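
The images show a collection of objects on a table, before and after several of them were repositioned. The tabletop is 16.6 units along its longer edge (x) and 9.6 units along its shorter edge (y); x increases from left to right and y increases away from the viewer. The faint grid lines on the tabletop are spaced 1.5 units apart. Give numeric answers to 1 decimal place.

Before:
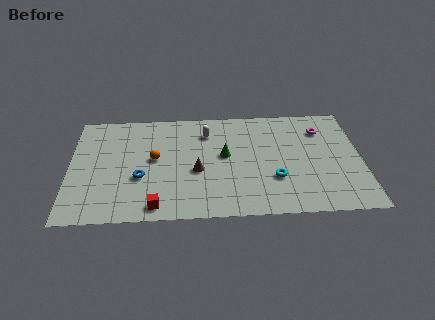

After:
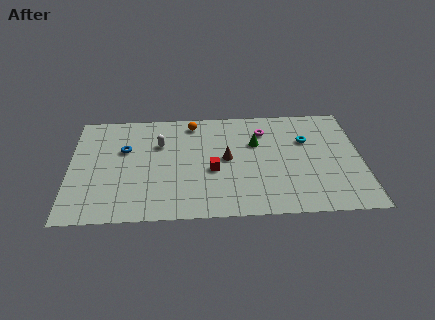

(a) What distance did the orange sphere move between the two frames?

3.8

The orange sphere was near (4.8, 5.2) before and (7.0, 8.3) after, so it travelled √(2.2² + 3.1²) ≈ 3.8 units.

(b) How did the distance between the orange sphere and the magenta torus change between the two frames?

-5.6

Before: roughly 9.8 units apart; after: 4.2. That's 5.6 units closer together.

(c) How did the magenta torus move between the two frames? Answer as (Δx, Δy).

(-3.3, 0.1)

The magenta torus started near (14.4, 7.3) and ended near (11.1, 7.4).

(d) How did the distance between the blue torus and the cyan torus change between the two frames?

+2.8

Before: roughly 7.6 units apart; after: 10.4. That's 2.8 units further apart.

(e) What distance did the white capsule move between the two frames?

2.8

The white capsule was near (7.8, 7.4) before and (5.1, 6.5) after, so it travelled √(2.7² + 0.9²) ≈ 2.8 units.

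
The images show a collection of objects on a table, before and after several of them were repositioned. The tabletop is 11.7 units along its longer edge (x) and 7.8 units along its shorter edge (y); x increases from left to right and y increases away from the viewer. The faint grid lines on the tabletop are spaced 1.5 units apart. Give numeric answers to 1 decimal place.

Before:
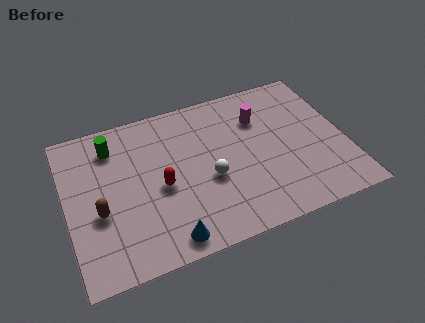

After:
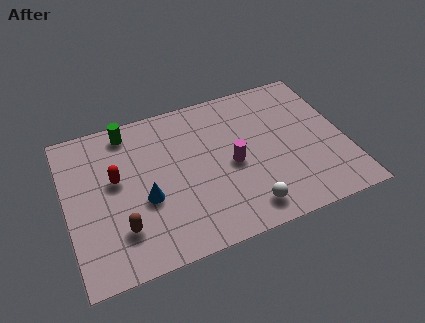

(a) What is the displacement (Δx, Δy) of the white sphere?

(1.3, -2.0)

The white sphere was at about (5.9, 3.2) and moved to about (7.2, 1.2).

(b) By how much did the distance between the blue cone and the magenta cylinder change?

-2.7

Before: roughly 6.4 units apart; after: 3.7. That's 2.7 units closer together.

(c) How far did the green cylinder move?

0.9

The green cylinder moved from about (2.1, 6.2) to (2.8, 6.8), a distance of √(0.7² + 0.6²) ≈ 0.9.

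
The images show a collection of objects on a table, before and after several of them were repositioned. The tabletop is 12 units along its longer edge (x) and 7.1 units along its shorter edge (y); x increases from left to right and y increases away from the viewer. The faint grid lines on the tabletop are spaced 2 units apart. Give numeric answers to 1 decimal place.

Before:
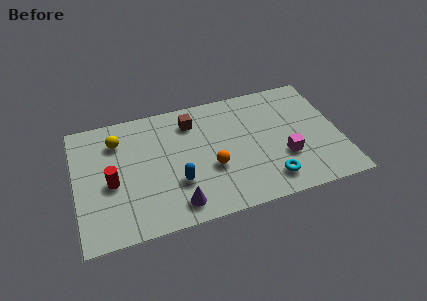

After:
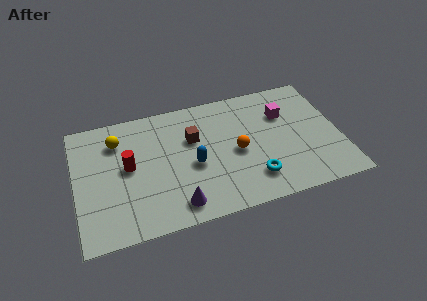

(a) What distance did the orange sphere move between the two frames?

1.3

From (6.1, 2.7) to (7.3, 3.3), the orange sphere covered √(1.2² + 0.6²) ≈ 1.3 units.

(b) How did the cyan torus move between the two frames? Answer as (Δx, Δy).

(-0.7, 0.3)

The cyan torus was at about (8.6, 1.3) and moved to about (7.9, 1.6).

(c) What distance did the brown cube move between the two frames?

1.0

The brown cube was near (5.4, 5.6) before and (5.4, 4.6) after, so it travelled √(0.0² + 1.0²) ≈ 1.0 units.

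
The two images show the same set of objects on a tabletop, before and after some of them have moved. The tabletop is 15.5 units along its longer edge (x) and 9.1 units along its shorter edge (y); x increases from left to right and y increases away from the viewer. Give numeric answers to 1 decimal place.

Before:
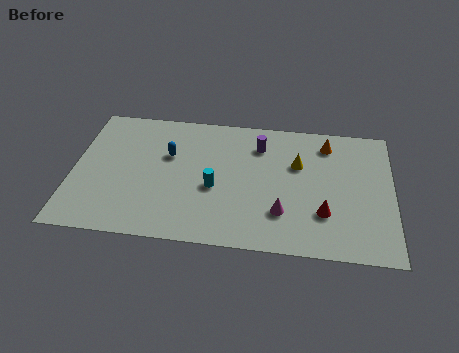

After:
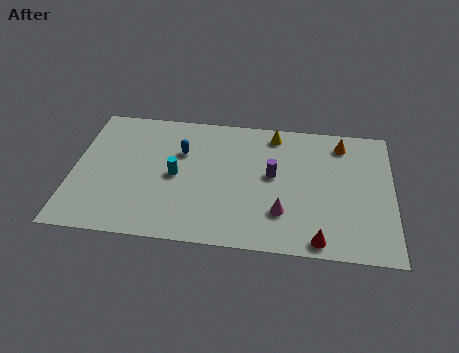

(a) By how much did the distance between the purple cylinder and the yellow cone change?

+0.7

The distance was about 2.2 in the first image and 2.9 in the second, so they moved 0.7 units further apart.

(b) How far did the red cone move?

1.8

From (12.2, 2.7) to (12.0, 0.9), the red cone covered √(0.2² + 1.8²) ≈ 1.8 units.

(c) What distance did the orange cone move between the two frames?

0.7

From (12.3, 7.5) to (13.0, 7.6), the orange cone covered √(0.7² + 0.1²) ≈ 0.7 units.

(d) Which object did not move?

the magenta cone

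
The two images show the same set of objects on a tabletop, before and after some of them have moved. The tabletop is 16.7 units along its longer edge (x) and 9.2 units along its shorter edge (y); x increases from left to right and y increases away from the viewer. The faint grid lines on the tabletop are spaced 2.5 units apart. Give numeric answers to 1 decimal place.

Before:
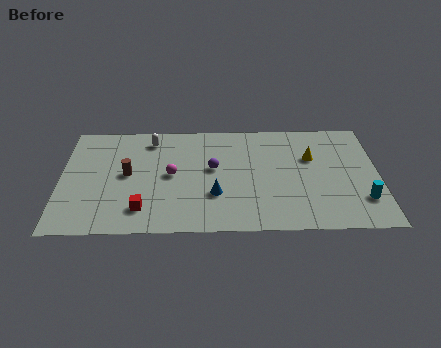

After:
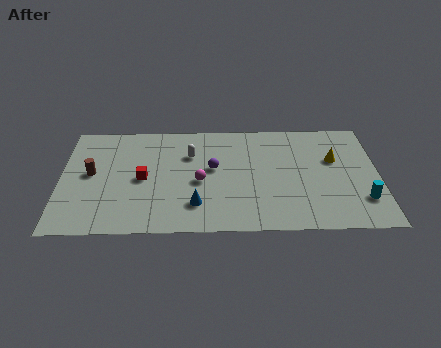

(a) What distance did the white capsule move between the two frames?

2.5

From (4.7, 7.7) to (6.8, 6.4), the white capsule covered √(2.1² + 1.3²) ≈ 2.5 units.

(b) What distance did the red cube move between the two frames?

2.5

The red cube was near (4.3, 1.9) before and (4.3, 4.4) after, so it travelled √(0.0² + 2.5²) ≈ 2.5 units.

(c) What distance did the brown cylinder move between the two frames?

1.9

The brown cylinder moved from about (3.5, 4.8) to (1.6, 4.9), a distance of √(1.9² + 0.1²) ≈ 1.9.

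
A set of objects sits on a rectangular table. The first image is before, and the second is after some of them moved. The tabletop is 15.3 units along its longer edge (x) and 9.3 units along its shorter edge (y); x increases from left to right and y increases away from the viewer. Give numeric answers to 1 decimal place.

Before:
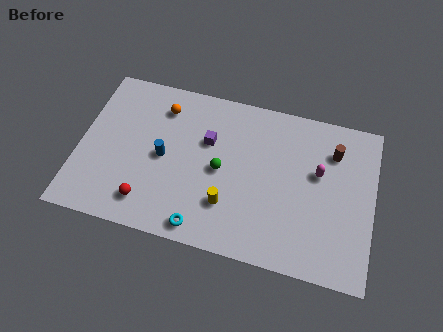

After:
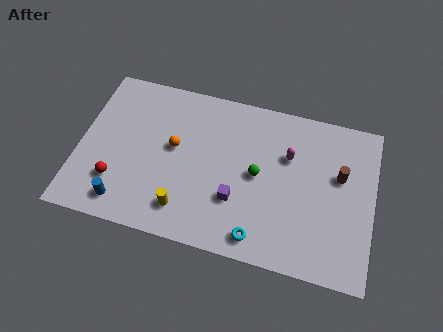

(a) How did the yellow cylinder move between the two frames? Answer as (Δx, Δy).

(-2.2, -0.8)

The yellow cylinder started near (7.9, 2.6) and ended near (5.7, 1.8).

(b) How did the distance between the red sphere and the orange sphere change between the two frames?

-1.8

They were about 5.7 units apart before and 3.9 after — 1.8 units closer together.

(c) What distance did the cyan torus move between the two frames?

2.9

The cyan torus was near (6.7, 1.0) before and (9.6, 1.2) after, so it travelled √(2.9² + 0.2²) ≈ 2.9 units.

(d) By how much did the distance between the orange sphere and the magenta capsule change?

-2.5

The distance was about 8.5 in the first image and 6.0 in the second, so they moved 2.5 units closer together.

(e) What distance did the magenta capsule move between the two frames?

1.7

The magenta capsule was near (12.4, 5.6) before and (10.8, 6.2) after, so it travelled √(1.6² + 0.6²) ≈ 1.7 units.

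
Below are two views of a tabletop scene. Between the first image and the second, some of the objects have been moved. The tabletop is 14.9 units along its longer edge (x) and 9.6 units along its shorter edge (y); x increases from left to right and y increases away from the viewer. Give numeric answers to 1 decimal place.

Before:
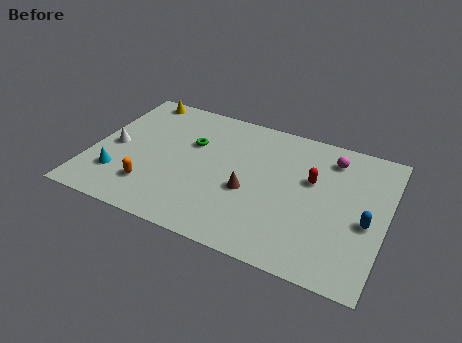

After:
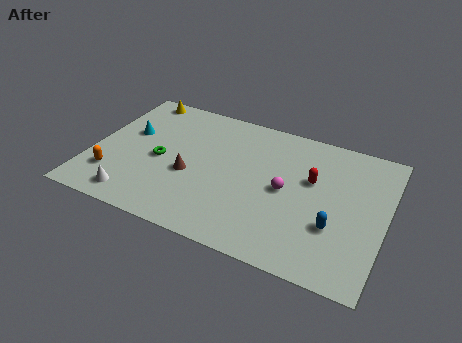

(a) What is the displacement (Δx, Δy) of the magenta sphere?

(-2.0, -3.1)

The magenta sphere started near (11.9, 7.8) and ended near (9.9, 4.7).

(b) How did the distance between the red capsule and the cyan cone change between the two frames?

-0.7

Before: roughly 10.1 units apart; after: 9.4. That's 0.7 units closer together.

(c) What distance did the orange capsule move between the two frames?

2.0

The orange capsule moved from about (3.3, 2.3) to (1.3, 2.4), a distance of √(2.0² + 0.1²) ≈ 2.0.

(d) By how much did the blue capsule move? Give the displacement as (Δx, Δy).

(-1.5, -0.9)

The blue capsule was at about (14.0, 4.1) and moved to about (12.5, 3.2).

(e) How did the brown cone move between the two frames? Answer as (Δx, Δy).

(-3.0, 0.0)

The brown cone was at about (8.1, 3.9) and moved to about (5.1, 3.9).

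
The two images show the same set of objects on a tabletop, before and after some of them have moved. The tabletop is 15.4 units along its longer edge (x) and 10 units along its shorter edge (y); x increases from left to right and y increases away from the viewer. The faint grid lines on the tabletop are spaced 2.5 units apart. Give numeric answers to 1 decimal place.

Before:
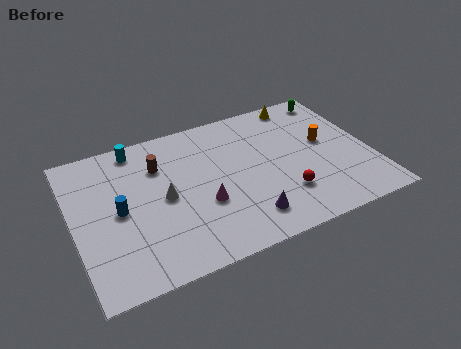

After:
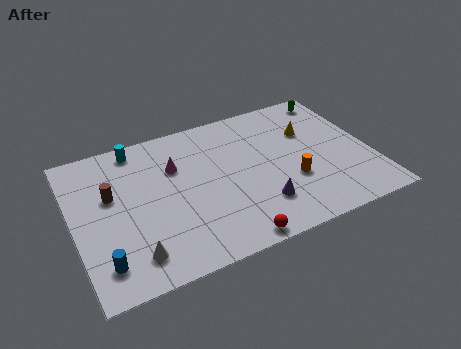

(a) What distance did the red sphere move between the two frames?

3.6

From (10.6, 2.7) to (7.6, 0.8), the red sphere covered √(3.0² + 1.9²) ≈ 3.6 units.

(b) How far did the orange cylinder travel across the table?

3.0

From (13.2, 5.6) to (11.1, 3.5), the orange cylinder covered √(2.1² + 2.1²) ≈ 3.0 units.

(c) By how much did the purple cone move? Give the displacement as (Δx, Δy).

(0.8, 0.6)

From the two frames, the purple cone sits at roughly (8.5, 1.9) before and (9.3, 2.5) after.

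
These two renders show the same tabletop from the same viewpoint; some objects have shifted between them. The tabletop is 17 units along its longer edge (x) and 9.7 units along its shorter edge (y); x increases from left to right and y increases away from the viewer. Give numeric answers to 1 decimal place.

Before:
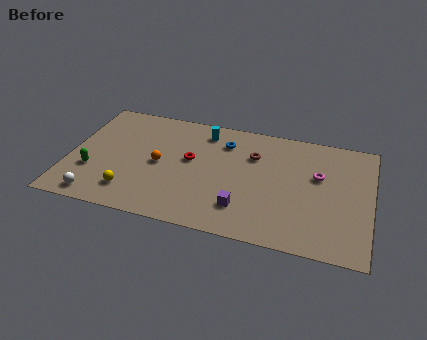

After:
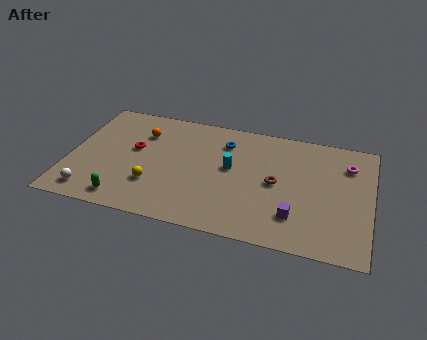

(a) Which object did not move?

the blue torus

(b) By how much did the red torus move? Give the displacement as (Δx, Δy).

(-3.2, 0.1)

The red torus started near (6.8, 5.5) and ended near (3.6, 5.6).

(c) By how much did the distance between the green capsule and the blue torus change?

-0.3

The distance was about 8.4 in the first image and 8.1 in the second, so they moved 0.3 units closer together.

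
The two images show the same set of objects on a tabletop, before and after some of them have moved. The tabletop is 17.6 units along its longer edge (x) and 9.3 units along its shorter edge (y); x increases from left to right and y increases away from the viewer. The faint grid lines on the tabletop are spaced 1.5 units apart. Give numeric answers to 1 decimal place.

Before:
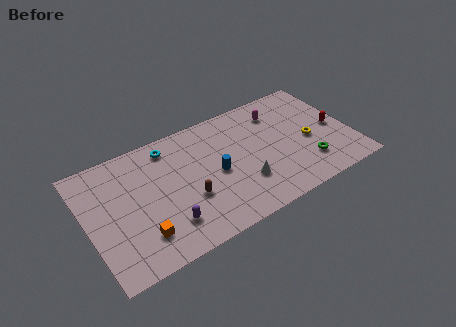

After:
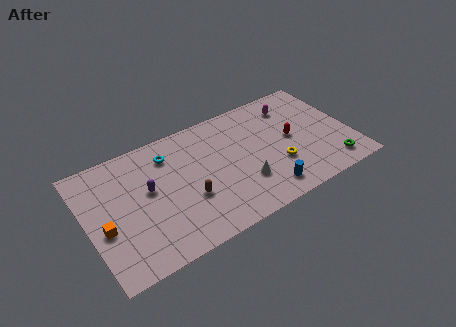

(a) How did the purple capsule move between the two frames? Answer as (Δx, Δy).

(-0.8, 3.1)

From the two frames, the purple capsule sits at roughly (4.9, 2.2) before and (4.1, 5.3) after.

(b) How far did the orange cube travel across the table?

2.7

The orange cube was near (3.2, 2.2) before and (1.0, 3.8) after, so it travelled √(2.2² + 1.6²) ≈ 2.7 units.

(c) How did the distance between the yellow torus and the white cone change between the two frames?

-2.5

The distance was about 4.9 in the first image and 2.4 in the second, so they moved 2.5 units closer together.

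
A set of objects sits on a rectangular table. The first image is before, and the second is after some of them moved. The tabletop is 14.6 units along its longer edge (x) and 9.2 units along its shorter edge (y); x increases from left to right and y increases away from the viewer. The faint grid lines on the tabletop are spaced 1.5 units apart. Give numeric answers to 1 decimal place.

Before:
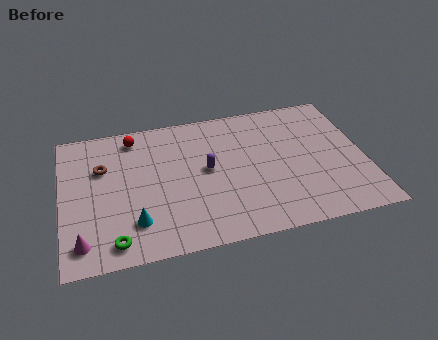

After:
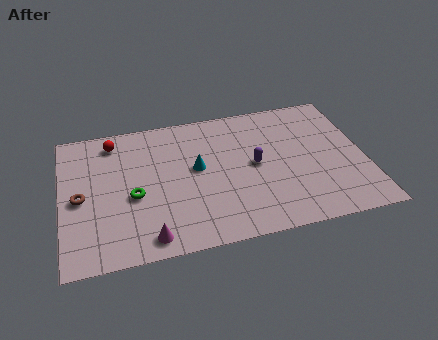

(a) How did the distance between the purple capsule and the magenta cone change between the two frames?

-0.6

Before: roughly 7.0 units apart; after: 6.4. That's 0.6 units closer together.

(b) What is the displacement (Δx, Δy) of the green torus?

(1.0, 2.7)

The green torus started near (2.4, 1.2) and ended near (3.4, 3.9).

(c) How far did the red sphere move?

1.0

The red sphere was near (3.6, 7.9) before and (2.6, 7.8) after, so it travelled √(1.0² + 0.1²) ≈ 1.0 units.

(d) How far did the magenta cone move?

3.1

The magenta cone was near (0.9, 1.5) before and (4.0, 1.1) after, so it travelled √(3.1² + 0.4²) ≈ 3.1 units.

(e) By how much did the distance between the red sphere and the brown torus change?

+1.5

They were about 2.4 units apart before and 3.9 after — 1.5 units further apart.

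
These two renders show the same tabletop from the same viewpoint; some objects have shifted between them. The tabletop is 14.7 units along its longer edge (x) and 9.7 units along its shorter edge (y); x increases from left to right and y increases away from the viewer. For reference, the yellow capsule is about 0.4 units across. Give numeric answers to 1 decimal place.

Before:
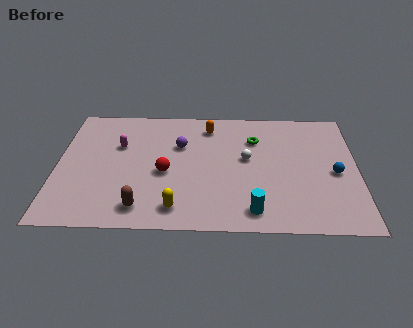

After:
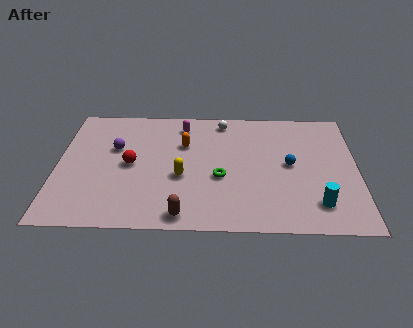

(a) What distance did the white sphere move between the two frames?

3.3

From (9.3, 5.4) to (8.1, 8.5), the white sphere covered √(1.2² + 3.1²) ≈ 3.3 units.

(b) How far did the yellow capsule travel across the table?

2.4

The yellow capsule moved from about (5.9, 1.5) to (6.1, 3.9), a distance of √(0.2² + 2.4²) ≈ 2.4.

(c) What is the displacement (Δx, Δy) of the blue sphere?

(-2.2, 0.6)

The blue sphere started near (13.6, 4.4) and ended near (11.4, 5.0).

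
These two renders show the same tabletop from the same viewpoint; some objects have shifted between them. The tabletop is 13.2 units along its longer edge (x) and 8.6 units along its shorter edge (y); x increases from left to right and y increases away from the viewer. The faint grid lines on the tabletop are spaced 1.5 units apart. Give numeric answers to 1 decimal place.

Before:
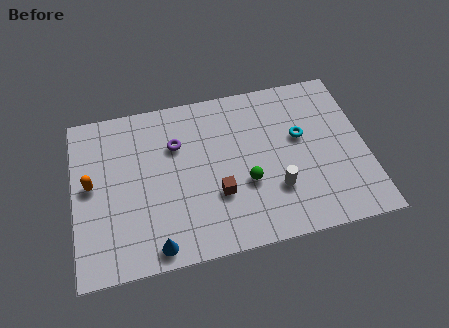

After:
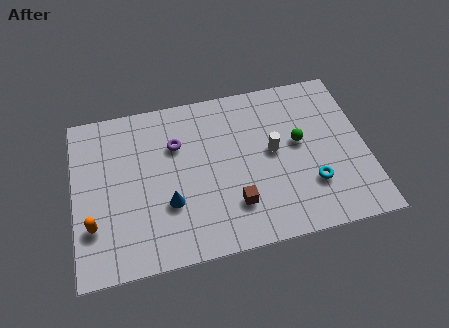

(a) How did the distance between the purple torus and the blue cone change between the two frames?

-2.1

They were about 5.1 units apart before and 3.0 after — 2.1 units closer together.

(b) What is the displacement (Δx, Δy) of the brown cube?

(0.7, -0.7)

The brown cube was at about (6.4, 2.9) and moved to about (7.1, 2.2).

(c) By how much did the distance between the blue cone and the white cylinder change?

-0.7

Before: roughly 5.8 units apart; after: 5.1. That's 0.7 units closer together.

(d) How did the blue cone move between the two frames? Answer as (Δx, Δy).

(0.7, 2.0)

The blue cone started near (3.5, 0.9) and ended near (4.2, 2.9).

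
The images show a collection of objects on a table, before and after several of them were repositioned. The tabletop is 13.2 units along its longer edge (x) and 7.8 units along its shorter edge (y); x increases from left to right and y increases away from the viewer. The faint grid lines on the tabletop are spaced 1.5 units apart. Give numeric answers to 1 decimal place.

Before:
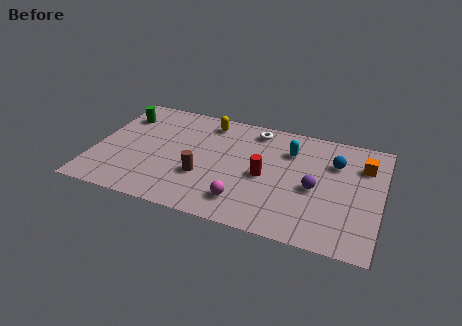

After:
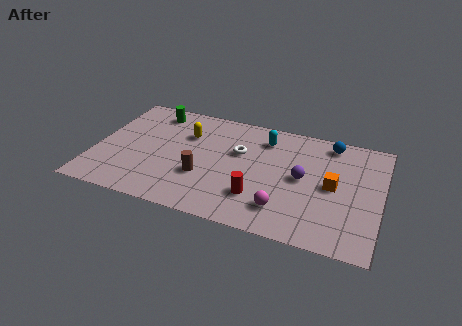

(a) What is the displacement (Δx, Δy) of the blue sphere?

(-0.3, 1.3)

The blue sphere started near (11.0, 5.5) and ended near (10.7, 6.8).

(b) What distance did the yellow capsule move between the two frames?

1.5

The yellow capsule moved from about (5.0, 6.6) to (4.1, 5.4), a distance of √(0.9² + 1.2²) ≈ 1.5.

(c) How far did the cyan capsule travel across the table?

1.3

The cyan capsule was near (8.9, 5.7) before and (7.7, 6.2) after, so it travelled √(1.2² + 0.5²) ≈ 1.3 units.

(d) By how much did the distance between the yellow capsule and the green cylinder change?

-2.0

They were about 4.1 units apart before and 2.1 after — 2.0 units closer together.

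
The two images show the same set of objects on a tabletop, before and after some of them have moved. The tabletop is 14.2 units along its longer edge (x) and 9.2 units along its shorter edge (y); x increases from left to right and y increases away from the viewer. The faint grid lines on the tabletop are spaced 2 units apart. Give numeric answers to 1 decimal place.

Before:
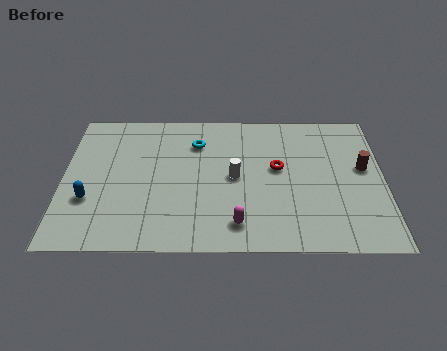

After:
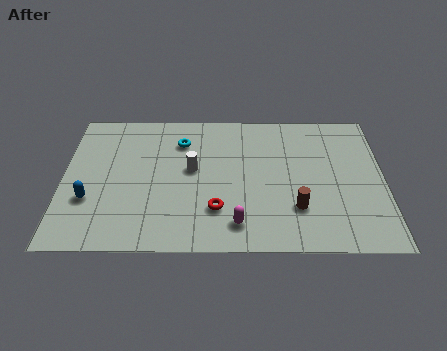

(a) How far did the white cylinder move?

2.0

From (7.6, 4.6) to (5.7, 5.1), the white cylinder covered √(1.9² + 0.5²) ≈ 2.0 units.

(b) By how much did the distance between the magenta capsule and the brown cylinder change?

-3.9

They were about 6.7 units apart before and 2.8 after — 3.9 units closer together.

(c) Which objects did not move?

the magenta capsule and the blue capsule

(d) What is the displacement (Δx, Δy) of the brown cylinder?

(-3.0, -2.6)

From the two frames, the brown cylinder sits at roughly (13.3, 5.2) before and (10.3, 2.6) after.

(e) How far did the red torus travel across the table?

3.8

The red torus moved from about (9.5, 5.2) to (6.8, 2.5), a distance of √(2.7² + 2.7²) ≈ 3.8.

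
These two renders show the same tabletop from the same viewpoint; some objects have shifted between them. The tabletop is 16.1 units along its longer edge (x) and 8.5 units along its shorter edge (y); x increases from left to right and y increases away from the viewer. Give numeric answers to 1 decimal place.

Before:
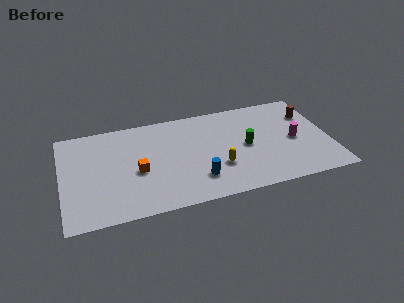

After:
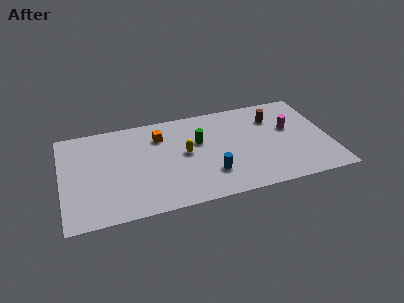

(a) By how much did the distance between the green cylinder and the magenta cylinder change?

+2.6

The distance was about 2.9 in the first image and 5.5 in the second, so they moved 2.6 units further apart.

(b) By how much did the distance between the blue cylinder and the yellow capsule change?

+1.1

They were about 1.5 units apart before and 2.6 after — 1.1 units further apart.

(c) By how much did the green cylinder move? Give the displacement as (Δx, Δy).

(-2.8, 1.1)

The green cylinder started near (11.1, 4.2) and ended near (8.3, 5.3).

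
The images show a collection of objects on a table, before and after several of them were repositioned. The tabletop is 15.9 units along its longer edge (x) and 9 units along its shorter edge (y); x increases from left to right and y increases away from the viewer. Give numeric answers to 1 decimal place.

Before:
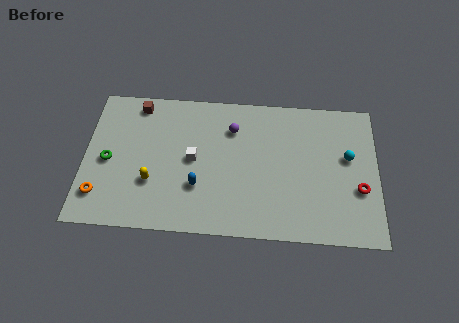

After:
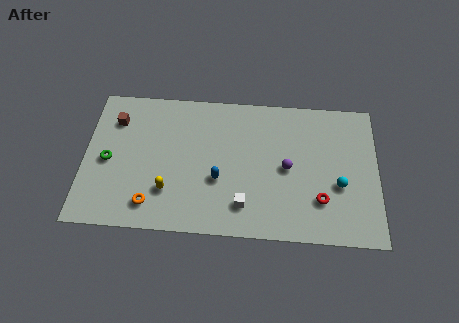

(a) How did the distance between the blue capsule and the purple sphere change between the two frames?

-0.4

Before: roughly 4.2 units apart; after: 3.8. That's 0.4 units closer together.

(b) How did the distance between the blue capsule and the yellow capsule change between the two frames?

+0.3

The distance was about 2.5 in the first image and 2.8 in the second, so they moved 0.3 units further apart.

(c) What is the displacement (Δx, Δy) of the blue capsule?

(1.1, 0.5)

From the two frames, the blue capsule sits at roughly (6.2, 2.9) before and (7.3, 3.4) after.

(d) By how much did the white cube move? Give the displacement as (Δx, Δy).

(2.8, -2.7)

The white cube was at about (5.9, 4.6) and moved to about (8.7, 1.9).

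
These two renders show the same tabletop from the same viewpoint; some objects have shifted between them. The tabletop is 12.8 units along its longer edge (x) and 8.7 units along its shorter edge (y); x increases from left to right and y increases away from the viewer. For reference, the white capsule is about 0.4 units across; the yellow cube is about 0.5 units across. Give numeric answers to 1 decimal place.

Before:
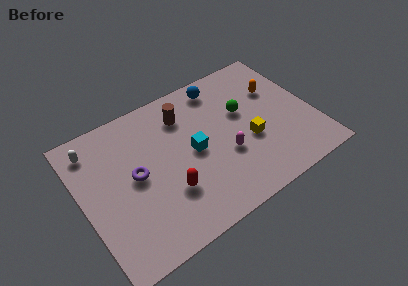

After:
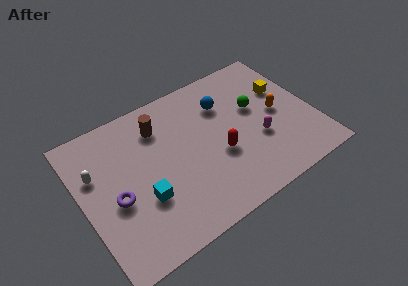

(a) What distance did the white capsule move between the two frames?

1.5

The white capsule was near (1.0, 7.2) before and (0.9, 5.7) after, so it travelled √(0.1² + 1.5²) ≈ 1.5 units.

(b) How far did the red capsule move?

3.1

From (4.4, 2.7) to (7.4, 3.4), the red capsule covered √(3.0² + 0.7²) ≈ 3.1 units.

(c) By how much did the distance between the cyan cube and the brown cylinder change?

+1.6

Before: roughly 2.4 units apart; after: 4.0. That's 1.6 units further apart.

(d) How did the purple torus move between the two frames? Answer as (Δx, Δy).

(-1.2, -0.8)

The purple torus started near (2.9, 4.5) and ended near (1.7, 3.7).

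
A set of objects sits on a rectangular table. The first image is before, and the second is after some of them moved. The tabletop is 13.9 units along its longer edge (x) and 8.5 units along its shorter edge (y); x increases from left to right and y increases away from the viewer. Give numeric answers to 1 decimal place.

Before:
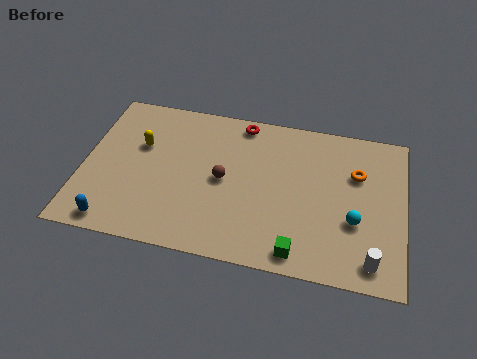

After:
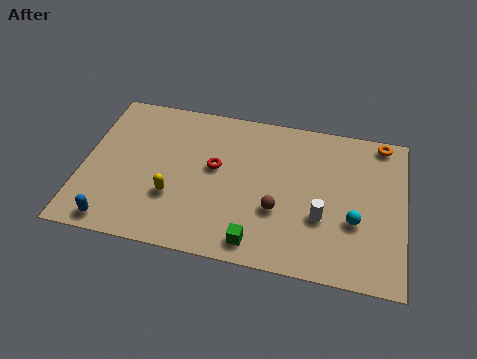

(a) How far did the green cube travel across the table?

1.8

From (9.5, 1.0) to (7.7, 1.1), the green cube covered √(1.8² + 0.1²) ≈ 1.8 units.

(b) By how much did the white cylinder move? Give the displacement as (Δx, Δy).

(-2.2, 1.8)

The white cylinder started near (12.6, 1.2) and ended near (10.4, 3.0).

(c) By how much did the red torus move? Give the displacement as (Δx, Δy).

(-1.0, -2.8)

From the two frames, the red torus sits at roughly (6.7, 7.6) before and (5.7, 4.8) after.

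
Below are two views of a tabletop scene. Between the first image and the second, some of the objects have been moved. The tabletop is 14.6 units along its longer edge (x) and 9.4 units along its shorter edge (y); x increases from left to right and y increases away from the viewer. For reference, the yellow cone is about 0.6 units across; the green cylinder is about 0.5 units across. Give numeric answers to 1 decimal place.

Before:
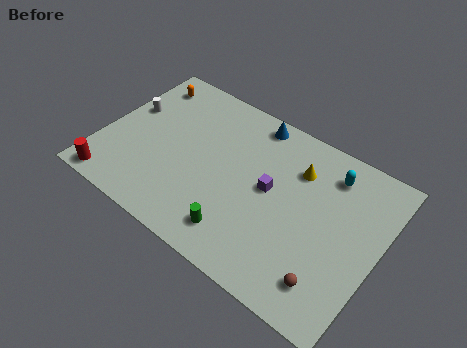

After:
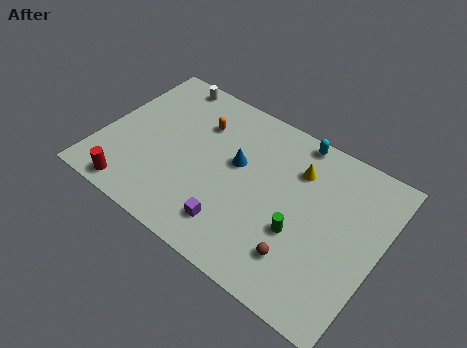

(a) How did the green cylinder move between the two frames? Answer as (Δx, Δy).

(2.8, 1.8)

The green cylinder was at about (7.9, 1.7) and moved to about (10.7, 3.5).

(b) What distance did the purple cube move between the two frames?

3.4

From (8.9, 5.0) to (7.5, 1.9), the purple cube covered √(1.4² + 3.1²) ≈ 3.4 units.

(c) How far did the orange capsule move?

3.4

The orange capsule was near (1.4, 7.8) before and (4.7, 6.8) after, so it travelled √(3.3² + 1.0²) ≈ 3.4 units.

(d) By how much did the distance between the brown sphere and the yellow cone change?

-0.9

Before: roughly 5.7 units apart; after: 4.8. That's 0.9 units closer together.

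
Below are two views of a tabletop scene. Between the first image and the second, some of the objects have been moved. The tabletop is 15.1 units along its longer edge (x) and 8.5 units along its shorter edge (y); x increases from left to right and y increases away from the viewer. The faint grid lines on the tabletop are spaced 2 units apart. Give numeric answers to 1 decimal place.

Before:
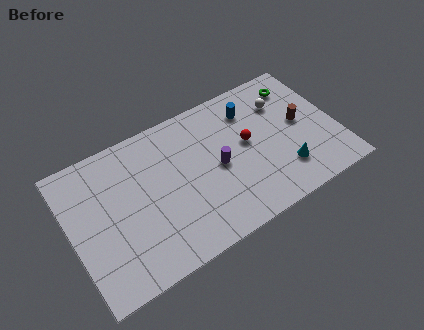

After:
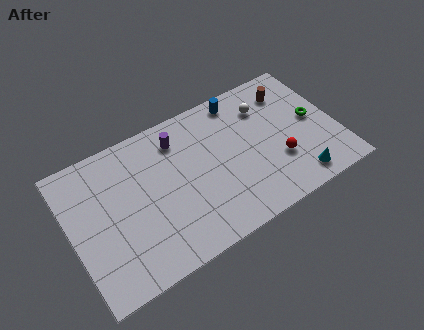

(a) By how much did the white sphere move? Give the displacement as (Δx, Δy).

(-1.0, 0.2)

The white sphere started near (12.4, 6.2) and ended near (11.4, 6.4).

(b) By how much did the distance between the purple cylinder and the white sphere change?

+0.4

They were about 4.6 units apart before and 5.0 after — 0.4 units further apart.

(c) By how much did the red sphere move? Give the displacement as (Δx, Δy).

(1.5, -1.9)

From the two frames, the red sphere sits at roughly (10.1, 4.7) before and (11.6, 2.8) after.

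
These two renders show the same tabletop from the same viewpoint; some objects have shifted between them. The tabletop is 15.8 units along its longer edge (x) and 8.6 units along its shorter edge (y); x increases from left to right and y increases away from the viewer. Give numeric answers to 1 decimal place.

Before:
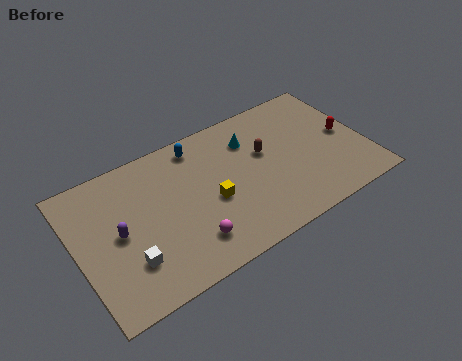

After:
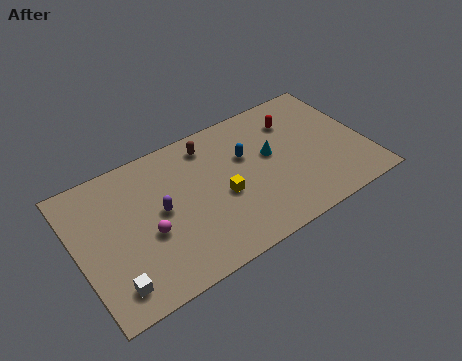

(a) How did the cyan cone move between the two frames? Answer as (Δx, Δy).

(0.9, -1.5)

The cyan cone started near (9.8, 6.4) and ended near (10.7, 4.9).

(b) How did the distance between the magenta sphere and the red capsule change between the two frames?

-0.3

They were about 9.4 units apart before and 9.1 after — 0.3 units closer together.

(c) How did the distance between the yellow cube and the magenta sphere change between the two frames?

+1.8

The distance was about 2.3 in the first image and 4.1 in the second, so they moved 1.8 units further apart.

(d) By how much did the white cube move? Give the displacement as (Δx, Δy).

(-1.0, -0.9)

The white cube started near (2.5, 2.4) and ended near (1.5, 1.5).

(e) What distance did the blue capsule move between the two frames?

3.1

The blue capsule was near (7.0, 7.4) before and (9.4, 5.5) after, so it travelled √(2.4² + 1.9²) ≈ 3.1 units.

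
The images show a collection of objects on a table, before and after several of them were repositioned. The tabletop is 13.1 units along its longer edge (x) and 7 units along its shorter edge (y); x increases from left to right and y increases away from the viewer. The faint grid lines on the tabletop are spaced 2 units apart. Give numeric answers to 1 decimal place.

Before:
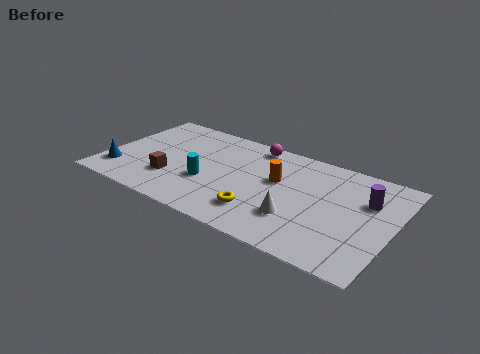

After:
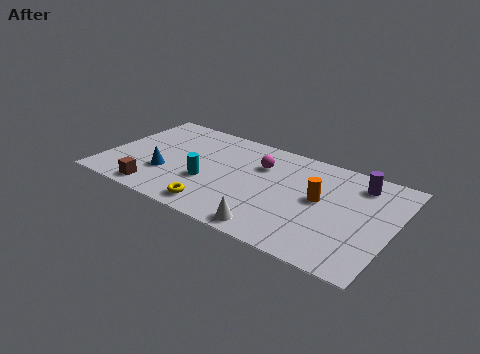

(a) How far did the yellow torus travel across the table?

2.0

The yellow torus was near (7.4, 1.7) before and (5.5, 1.0) after, so it travelled √(1.9² + 0.7²) ≈ 2.0 units.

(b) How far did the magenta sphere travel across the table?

1.4

The magenta sphere moved from about (6.4, 6.2) to (6.9, 4.9), a distance of √(0.5² + 1.3²) ≈ 1.4.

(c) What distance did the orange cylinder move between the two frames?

2.0

From (7.8, 4.2) to (9.8, 3.8), the orange cylinder covered √(2.0² + 0.4²) ≈ 2.0 units.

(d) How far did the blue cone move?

2.2

From (0.8, 1.6) to (2.9, 2.3), the blue cone covered √(2.1² + 0.7²) ≈ 2.2 units.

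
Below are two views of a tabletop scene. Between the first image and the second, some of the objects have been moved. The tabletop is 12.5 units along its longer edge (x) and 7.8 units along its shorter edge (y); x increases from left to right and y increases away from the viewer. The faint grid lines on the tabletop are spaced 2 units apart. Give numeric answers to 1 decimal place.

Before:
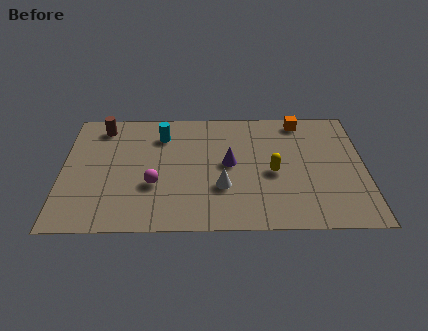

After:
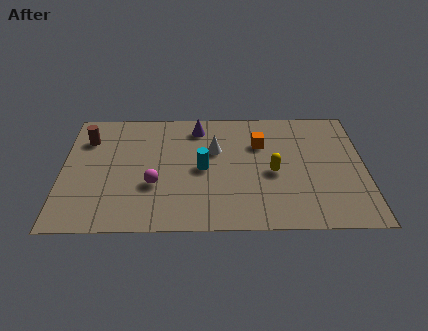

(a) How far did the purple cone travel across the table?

2.7

From (6.9, 4.1) to (5.6, 6.5), the purple cone covered √(1.3² + 2.4²) ≈ 2.7 units.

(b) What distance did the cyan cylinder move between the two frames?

2.8

From (4.1, 6.0) to (5.8, 3.8), the cyan cylinder covered √(1.7² + 2.2²) ≈ 2.8 units.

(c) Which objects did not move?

the magenta sphere and the yellow capsule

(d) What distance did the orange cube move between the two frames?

2.3

From (9.9, 6.9) to (8.2, 5.4), the orange cube covered √(1.7² + 1.5²) ≈ 2.3 units.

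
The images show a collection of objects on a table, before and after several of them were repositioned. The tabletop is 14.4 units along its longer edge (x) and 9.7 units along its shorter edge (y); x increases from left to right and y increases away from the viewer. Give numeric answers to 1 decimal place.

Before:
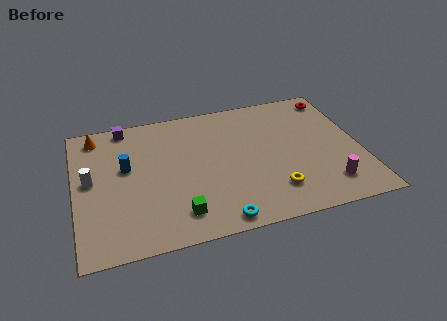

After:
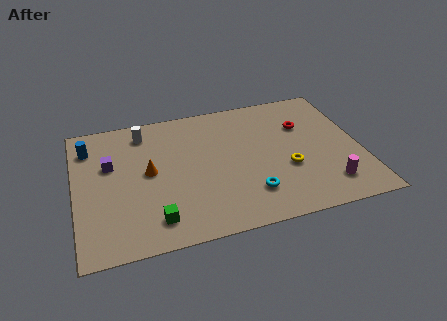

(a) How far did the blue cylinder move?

2.6

The blue cylinder moved from about (2.6, 5.7) to (0.8, 7.6), a distance of √(1.8² + 1.9²) ≈ 2.6.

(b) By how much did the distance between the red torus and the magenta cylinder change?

-1.8

The distance was about 6.6 in the first image and 4.8 in the second, so they moved 1.8 units closer together.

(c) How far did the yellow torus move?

1.6

From (9.8, 2.2) to (10.6, 3.6), the yellow torus covered √(0.8² + 1.4²) ≈ 1.6 units.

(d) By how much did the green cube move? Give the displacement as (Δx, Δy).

(-1.2, -0.1)

The green cube was at about (5.0, 1.8) and moved to about (3.8, 1.7).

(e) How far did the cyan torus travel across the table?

2.2

From (6.9, 0.9) to (8.6, 2.3), the cyan torus covered √(1.7² + 1.4²) ≈ 2.2 units.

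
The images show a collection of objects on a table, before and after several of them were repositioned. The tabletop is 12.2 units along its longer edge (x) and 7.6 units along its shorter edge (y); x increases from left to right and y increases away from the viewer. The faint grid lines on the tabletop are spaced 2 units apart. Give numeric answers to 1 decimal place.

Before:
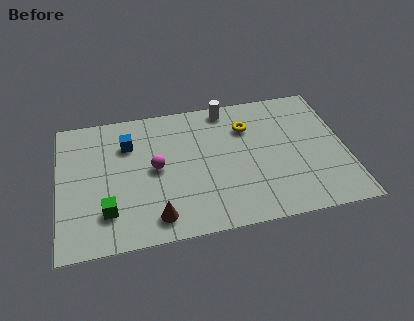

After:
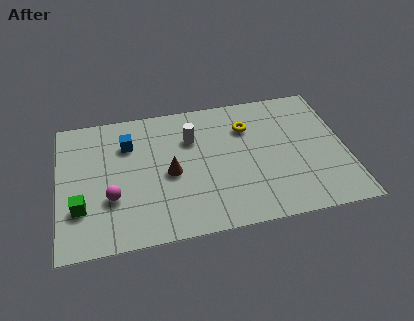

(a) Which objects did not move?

the blue cube and the yellow torus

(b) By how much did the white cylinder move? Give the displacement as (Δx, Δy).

(-1.6, -1.5)

From the two frames, the white cylinder sits at roughly (7.3, 6.8) before and (5.7, 5.3) after.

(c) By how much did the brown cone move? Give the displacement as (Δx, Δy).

(0.7, 2.3)

The brown cone was at about (4.0, 1.2) and moved to about (4.7, 3.5).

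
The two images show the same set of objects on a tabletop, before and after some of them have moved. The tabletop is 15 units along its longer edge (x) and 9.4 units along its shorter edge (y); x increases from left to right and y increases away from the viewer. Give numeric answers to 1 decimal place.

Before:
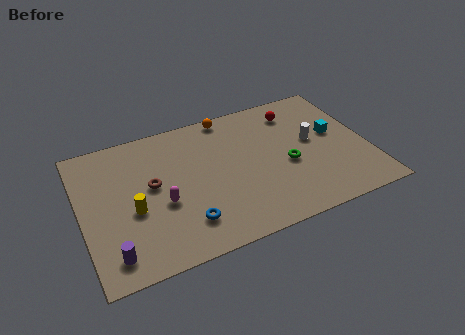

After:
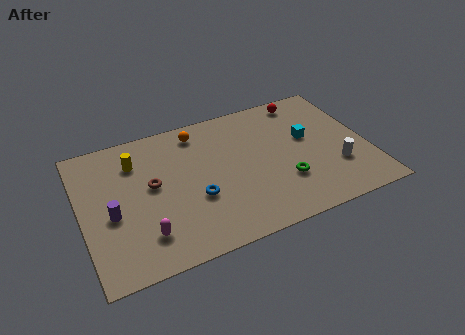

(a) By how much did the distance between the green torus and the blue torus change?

-1.3

Before: roughly 5.9 units apart; after: 4.6. That's 1.3 units closer together.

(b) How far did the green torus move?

1.1

From (10.7, 4.0) to (10.4, 2.9), the green torus covered √(0.3² + 1.1²) ≈ 1.1 units.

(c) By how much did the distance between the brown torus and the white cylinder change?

+1.3

Before: roughly 8.5 units apart; after: 9.8. That's 1.3 units further apart.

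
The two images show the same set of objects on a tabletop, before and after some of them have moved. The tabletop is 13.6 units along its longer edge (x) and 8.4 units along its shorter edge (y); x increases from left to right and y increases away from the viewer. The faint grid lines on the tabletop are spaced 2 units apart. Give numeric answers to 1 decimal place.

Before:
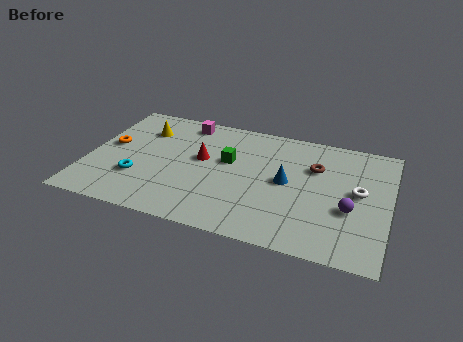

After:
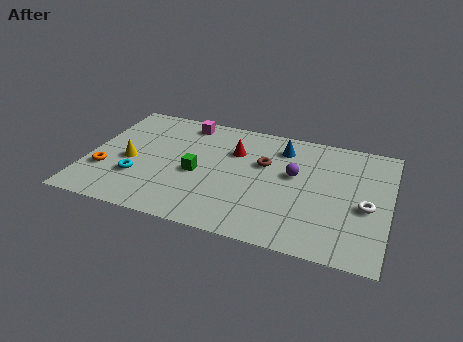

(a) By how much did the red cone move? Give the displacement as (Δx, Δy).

(1.4, 1.0)

The red cone started near (5.1, 4.8) and ended near (6.5, 5.8).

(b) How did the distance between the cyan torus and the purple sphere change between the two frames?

-2.2

Before: roughly 9.5 units apart; after: 7.3. That's 2.2 units closer together.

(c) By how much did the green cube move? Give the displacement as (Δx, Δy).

(-1.3, -1.3)

The green cube started near (6.3, 5.0) and ended near (5.0, 3.7).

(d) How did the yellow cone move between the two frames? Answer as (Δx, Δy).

(-0.4, -2.5)

The yellow cone was at about (2.3, 6.2) and moved to about (1.9, 3.7).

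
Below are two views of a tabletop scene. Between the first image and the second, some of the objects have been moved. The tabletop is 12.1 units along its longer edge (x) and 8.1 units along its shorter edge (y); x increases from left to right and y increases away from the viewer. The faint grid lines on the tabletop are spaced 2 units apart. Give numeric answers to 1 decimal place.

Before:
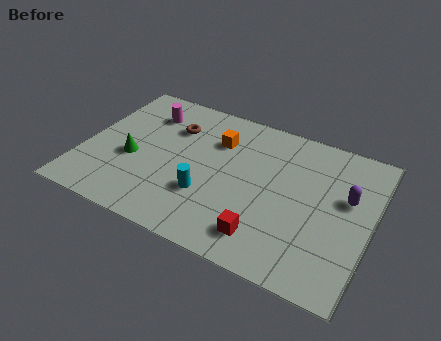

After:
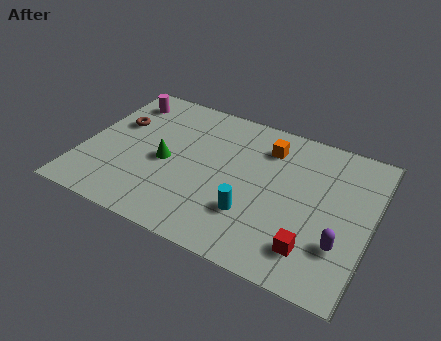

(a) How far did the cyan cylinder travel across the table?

1.9

From (5.4, 2.6) to (7.3, 2.4), the cyan cylinder covered √(1.9² + 0.2²) ≈ 1.9 units.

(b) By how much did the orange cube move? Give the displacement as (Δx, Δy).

(2.1, 0.5)

The orange cube started near (5.4, 5.8) and ended near (7.5, 6.3).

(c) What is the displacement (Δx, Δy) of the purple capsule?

(0.0, -2.5)

From the two frames, the purple capsule sits at roughly (11.0, 4.9) before and (11.0, 2.4) after.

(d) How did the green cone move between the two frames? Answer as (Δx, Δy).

(1.4, 0.4)

The green cone was at about (2.1, 3.3) and moved to about (3.5, 3.7).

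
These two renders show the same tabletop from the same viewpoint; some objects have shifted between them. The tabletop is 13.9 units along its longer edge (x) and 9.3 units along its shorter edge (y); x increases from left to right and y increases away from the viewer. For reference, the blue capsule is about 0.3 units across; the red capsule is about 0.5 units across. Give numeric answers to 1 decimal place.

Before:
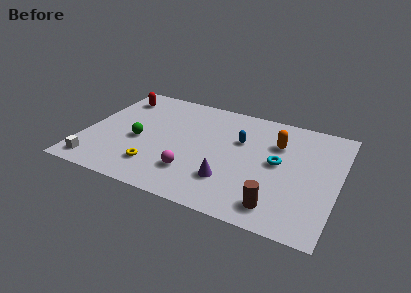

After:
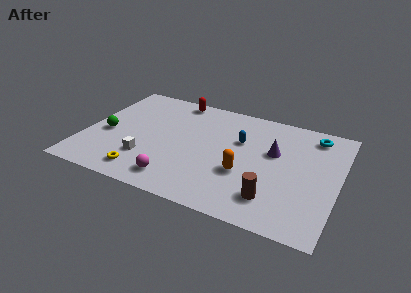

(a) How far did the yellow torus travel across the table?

0.9

The yellow torus moved from about (4.2, 2.1) to (3.6, 1.4), a distance of √(0.6² + 0.7²) ≈ 0.9.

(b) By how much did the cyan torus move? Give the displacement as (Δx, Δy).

(1.7, 3.0)

The cyan torus was at about (10.6, 4.9) and moved to about (12.3, 7.9).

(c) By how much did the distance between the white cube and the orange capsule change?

-5.4

They were about 10.8 units apart before and 5.4 after — 5.4 units closer together.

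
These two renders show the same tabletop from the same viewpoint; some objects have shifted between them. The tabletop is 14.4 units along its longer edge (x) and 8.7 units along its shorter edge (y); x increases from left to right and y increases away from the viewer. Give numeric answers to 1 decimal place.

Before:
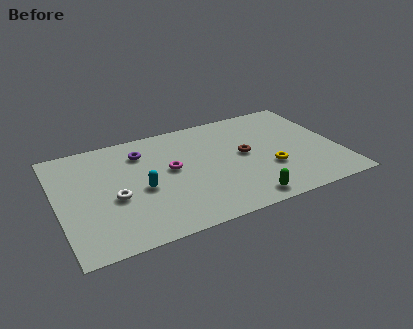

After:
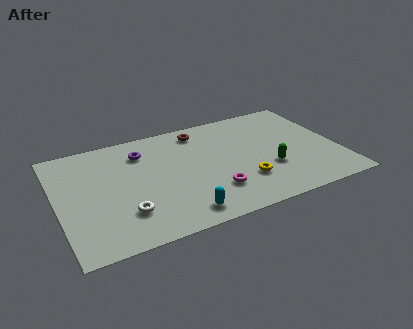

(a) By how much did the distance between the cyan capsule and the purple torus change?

+2.8

They were about 2.9 units apart before and 5.7 after — 2.8 units further apart.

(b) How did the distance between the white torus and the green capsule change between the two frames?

+0.7

They were about 6.8 units apart before and 7.5 after — 0.7 units further apart.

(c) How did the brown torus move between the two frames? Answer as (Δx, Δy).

(-2.0, 2.8)

The brown torus was at about (9.6, 4.6) and moved to about (7.6, 7.4).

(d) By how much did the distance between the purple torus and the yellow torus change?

-0.8

They were about 7.2 units apart before and 6.4 after — 0.8 units closer together.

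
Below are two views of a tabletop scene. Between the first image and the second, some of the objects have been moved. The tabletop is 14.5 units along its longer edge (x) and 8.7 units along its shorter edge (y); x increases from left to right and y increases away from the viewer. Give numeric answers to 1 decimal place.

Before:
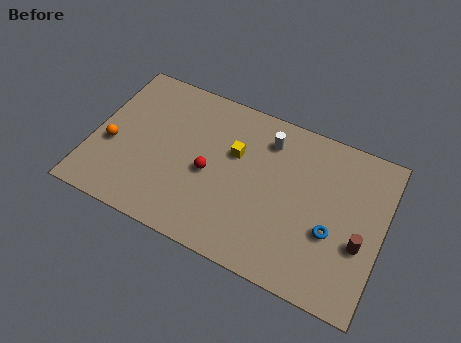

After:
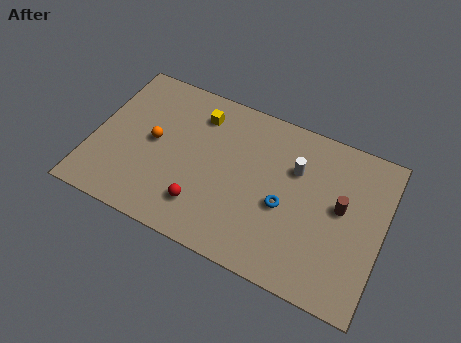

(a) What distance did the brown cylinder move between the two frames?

1.9

The brown cylinder moved from about (13.5, 3.3) to (12.4, 4.8), a distance of √(1.1² + 1.5²) ≈ 1.9.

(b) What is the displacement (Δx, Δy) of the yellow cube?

(-2.0, 1.4)

The yellow cube started near (7.0, 5.5) and ended near (5.0, 6.9).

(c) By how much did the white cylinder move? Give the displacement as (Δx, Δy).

(1.5, -1.0)

The white cylinder was at about (8.5, 6.9) and moved to about (10.0, 5.9).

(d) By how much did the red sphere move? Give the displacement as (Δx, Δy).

(-0.1, -1.9)

The red sphere started near (5.9, 3.9) and ended near (5.8, 2.0).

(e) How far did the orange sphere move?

2.2

The orange sphere moved from about (1.0, 3.5) to (3.0, 4.5), a distance of √(2.0² + 1.0²) ≈ 2.2.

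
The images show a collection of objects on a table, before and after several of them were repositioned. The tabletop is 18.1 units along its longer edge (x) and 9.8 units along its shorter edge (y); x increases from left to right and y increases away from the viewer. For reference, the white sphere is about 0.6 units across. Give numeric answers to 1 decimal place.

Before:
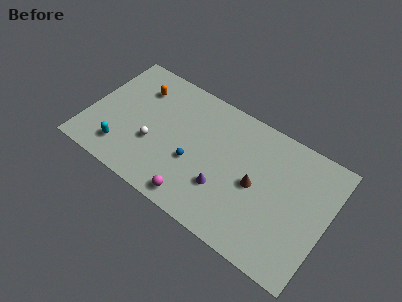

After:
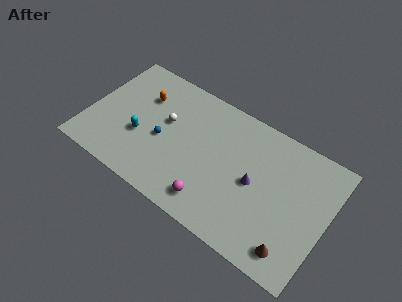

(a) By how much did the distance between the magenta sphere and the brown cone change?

+0.8

Before: roughly 5.3 units apart; after: 6.1. That's 0.8 units further apart.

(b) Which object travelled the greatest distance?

the brown cone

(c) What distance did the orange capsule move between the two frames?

0.6

The orange capsule was near (3.3, 7.4) before and (3.7, 6.9) after, so it travelled √(0.4² + 0.5²) ≈ 0.6 units.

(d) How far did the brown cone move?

4.5

From (12.8, 4.7) to (16.1, 1.6), the brown cone covered √(3.3² + 3.1²) ≈ 4.5 units.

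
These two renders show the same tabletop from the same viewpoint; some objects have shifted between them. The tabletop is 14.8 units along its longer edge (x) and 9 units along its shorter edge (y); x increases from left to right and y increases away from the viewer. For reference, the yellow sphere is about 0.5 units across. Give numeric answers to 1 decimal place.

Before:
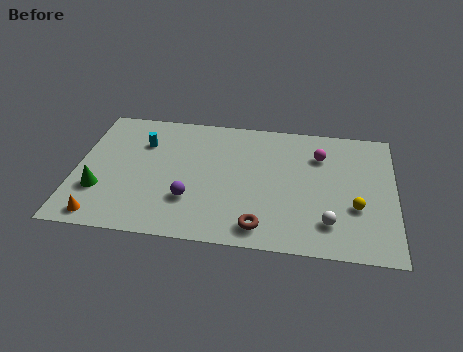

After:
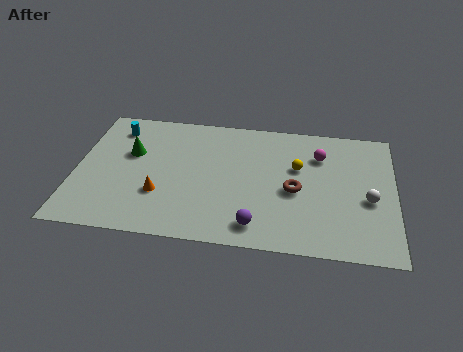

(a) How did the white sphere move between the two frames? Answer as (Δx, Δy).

(1.8, 1.8)

The white sphere started near (11.8, 2.0) and ended near (13.6, 3.8).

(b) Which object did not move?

the magenta sphere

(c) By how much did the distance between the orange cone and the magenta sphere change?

-3.2

The distance was about 11.4 in the first image and 8.2 in the second, so they moved 3.2 units closer together.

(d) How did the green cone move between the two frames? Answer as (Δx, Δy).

(1.3, 2.8)

From the two frames, the green cone sits at roughly (1.2, 2.8) before and (2.5, 5.6) after.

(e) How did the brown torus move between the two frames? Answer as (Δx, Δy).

(1.5, 2.7)

The brown torus was at about (8.7, 1.3) and moved to about (10.2, 4.0).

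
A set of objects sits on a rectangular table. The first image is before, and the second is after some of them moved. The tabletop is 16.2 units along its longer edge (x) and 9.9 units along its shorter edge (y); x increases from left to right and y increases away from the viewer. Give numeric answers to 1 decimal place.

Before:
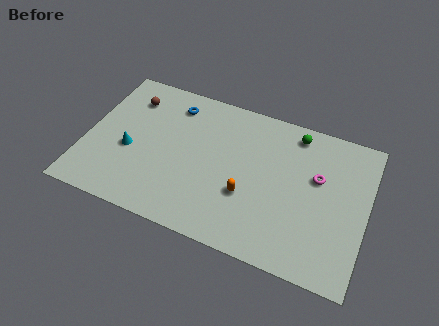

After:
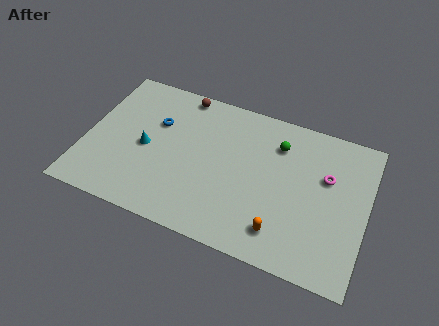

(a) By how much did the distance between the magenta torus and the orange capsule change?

+0.3

Before: roughly 4.6 units apart; after: 4.9. That's 0.3 units further apart.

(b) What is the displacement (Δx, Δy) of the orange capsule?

(2.1, -1.6)

The orange capsule started near (9.5, 3.5) and ended near (11.6, 1.9).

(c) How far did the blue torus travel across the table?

1.8

The blue torus was near (4.7, 8.1) before and (3.9, 6.5) after, so it travelled √(0.8² + 1.6²) ≈ 1.8 units.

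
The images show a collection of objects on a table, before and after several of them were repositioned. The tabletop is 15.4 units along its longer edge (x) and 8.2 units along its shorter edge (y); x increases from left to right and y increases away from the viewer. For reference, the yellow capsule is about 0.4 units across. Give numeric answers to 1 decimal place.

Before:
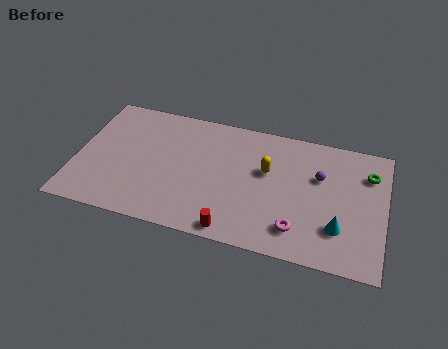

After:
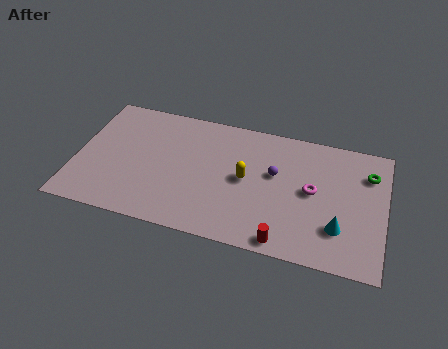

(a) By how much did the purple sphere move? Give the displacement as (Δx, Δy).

(-2.2, -0.4)

The purple sphere was at about (12.1, 5.3) and moved to about (9.9, 4.9).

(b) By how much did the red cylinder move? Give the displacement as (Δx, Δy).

(2.5, 0.0)

The red cylinder was at about (8.1, 0.8) and moved to about (10.6, 0.8).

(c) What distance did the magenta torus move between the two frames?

2.7

The magenta torus was near (11.2, 1.7) before and (11.8, 4.3) after, so it travelled √(0.6² + 2.6²) ≈ 2.7 units.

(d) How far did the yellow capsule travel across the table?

1.3

From (9.5, 5.0) to (8.5, 4.2), the yellow capsule covered √(1.0² + 0.8²) ≈ 1.3 units.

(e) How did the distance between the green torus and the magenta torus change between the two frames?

-2.3

Before: roughly 5.5 units apart; after: 3.2. That's 2.3 units closer together.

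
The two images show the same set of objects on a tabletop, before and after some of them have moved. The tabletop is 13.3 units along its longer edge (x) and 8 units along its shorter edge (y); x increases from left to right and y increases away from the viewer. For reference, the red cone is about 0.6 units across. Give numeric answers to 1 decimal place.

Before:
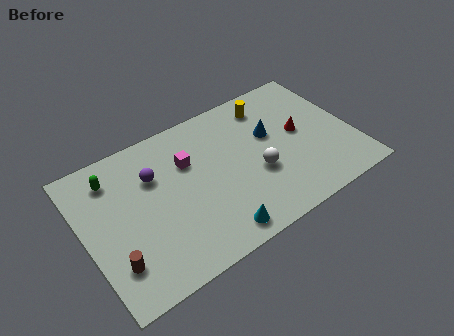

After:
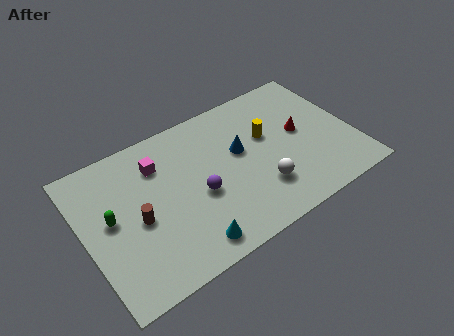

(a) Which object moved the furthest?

the purple sphere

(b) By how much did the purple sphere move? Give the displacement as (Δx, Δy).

(1.9, -2.1)

From the two frames, the purple sphere sits at roughly (3.6, 5.5) before and (5.5, 3.4) after.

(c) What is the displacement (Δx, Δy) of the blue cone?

(-1.6, -0.2)

The blue cone was at about (9.4, 4.9) and moved to about (7.8, 4.7).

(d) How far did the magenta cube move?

1.5

The magenta cube moved from about (5.3, 5.4) to (3.9, 6.0), a distance of √(1.4² + 0.6²) ≈ 1.5.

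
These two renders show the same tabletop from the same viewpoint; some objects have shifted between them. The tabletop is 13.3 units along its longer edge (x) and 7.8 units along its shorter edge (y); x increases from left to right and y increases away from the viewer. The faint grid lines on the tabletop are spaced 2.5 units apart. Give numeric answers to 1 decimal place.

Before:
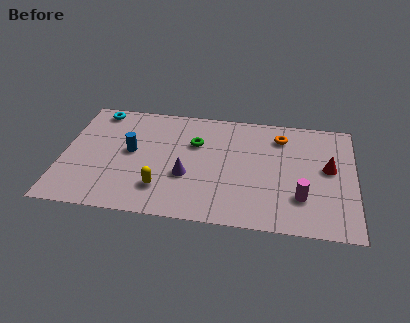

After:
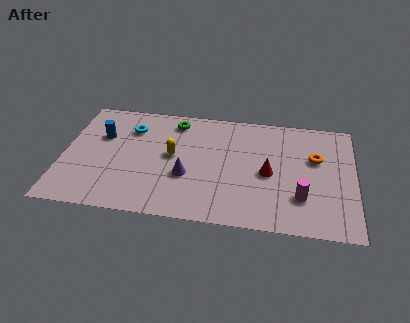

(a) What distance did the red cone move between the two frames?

2.8

The red cone was near (12.1, 4.3) before and (9.4, 3.6) after, so it travelled √(2.7² + 0.7²) ≈ 2.8 units.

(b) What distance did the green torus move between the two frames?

1.7

The green torus was near (6.0, 5.2) before and (5.0, 6.6) after, so it travelled √(1.0² + 1.4²) ≈ 1.7 units.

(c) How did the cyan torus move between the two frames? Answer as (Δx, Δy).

(1.6, -1.1)

From the two frames, the cyan torus sits at roughly (1.4, 6.9) before and (3.0, 5.8) after.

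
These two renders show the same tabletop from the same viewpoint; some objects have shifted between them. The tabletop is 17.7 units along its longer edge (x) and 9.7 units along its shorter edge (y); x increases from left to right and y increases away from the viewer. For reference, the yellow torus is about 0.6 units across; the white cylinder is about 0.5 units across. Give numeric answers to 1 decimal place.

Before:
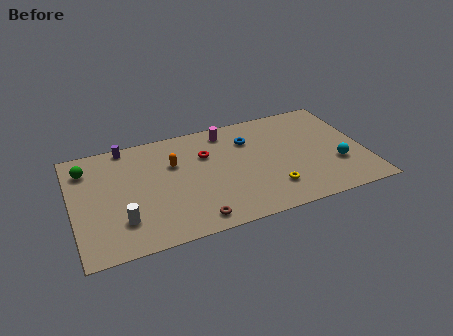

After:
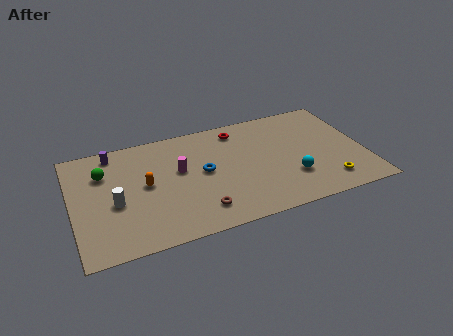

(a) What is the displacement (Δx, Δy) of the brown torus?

(0.4, 0.7)

From the two frames, the brown torus sits at roughly (7.0, 1.2) before and (7.4, 1.9) after.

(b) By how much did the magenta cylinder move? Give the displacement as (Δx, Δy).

(-3.1, -2.6)

From the two frames, the magenta cylinder sits at roughly (9.6, 8.3) before and (6.5, 5.7) after.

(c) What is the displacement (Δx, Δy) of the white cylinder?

(-0.3, 1.6)

The white cylinder was at about (2.8, 2.5) and moved to about (2.5, 4.1).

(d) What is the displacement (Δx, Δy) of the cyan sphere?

(-2.8, -0.3)

From the two frames, the cyan sphere sits at roughly (15.9, 3.2) before and (13.1, 2.9) after.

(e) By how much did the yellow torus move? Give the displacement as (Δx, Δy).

(3.4, -0.5)

From the two frames, the yellow torus sits at roughly (11.8, 2.3) before and (15.2, 1.8) after.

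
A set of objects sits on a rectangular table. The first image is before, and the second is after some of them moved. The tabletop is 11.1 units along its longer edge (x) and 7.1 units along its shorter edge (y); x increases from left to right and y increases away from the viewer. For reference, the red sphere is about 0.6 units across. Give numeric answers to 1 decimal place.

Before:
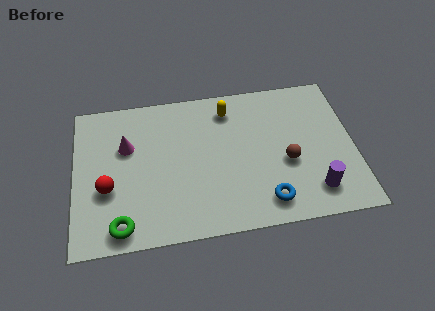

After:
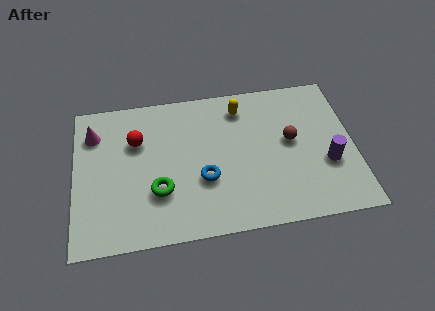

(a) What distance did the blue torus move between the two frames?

2.8

From (7.5, 1.2) to (5.1, 2.6), the blue torus covered √(2.4² + 1.4²) ≈ 2.8 units.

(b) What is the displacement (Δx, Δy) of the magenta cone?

(-1.3, 0.8)

From the two frames, the magenta cone sits at roughly (2.1, 4.6) before and (0.8, 5.4) after.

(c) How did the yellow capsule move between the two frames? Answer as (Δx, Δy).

(0.5, 0.0)

The yellow capsule was at about (6.2, 5.8) and moved to about (6.7, 5.8).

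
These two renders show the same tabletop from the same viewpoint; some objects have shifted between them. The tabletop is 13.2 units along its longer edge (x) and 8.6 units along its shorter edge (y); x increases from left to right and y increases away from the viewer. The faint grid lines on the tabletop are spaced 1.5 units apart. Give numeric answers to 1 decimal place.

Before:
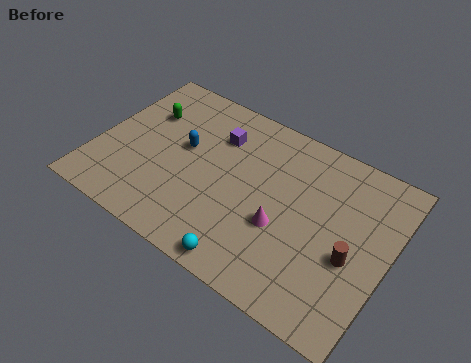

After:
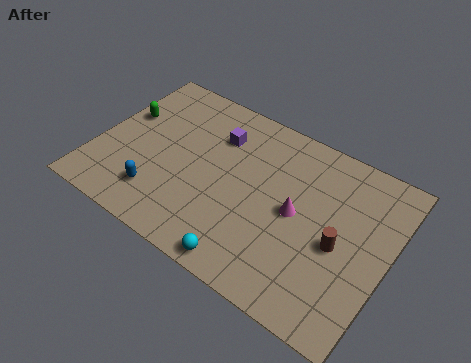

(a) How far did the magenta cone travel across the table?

1.1

From (8.6, 3.3) to (9.1, 4.3), the magenta cone covered √(0.5² + 1.0²) ≈ 1.1 units.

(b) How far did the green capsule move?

1.1

The green capsule was near (1.8, 5.9) before and (0.9, 5.3) after, so it travelled √(0.9² + 0.6²) ≈ 1.1 units.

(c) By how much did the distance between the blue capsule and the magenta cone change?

+1.3

The distance was about 5.1 in the first image and 6.4 in the second, so they moved 1.3 units further apart.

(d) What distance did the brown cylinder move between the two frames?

0.7

From (11.7, 3.5) to (11.1, 3.8), the brown cylinder covered √(0.6² + 0.3²) ≈ 0.7 units.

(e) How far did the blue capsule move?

3.1

The blue capsule moved from about (3.8, 4.9) to (3.2, 1.9), a distance of √(0.6² + 3.0²) ≈ 3.1.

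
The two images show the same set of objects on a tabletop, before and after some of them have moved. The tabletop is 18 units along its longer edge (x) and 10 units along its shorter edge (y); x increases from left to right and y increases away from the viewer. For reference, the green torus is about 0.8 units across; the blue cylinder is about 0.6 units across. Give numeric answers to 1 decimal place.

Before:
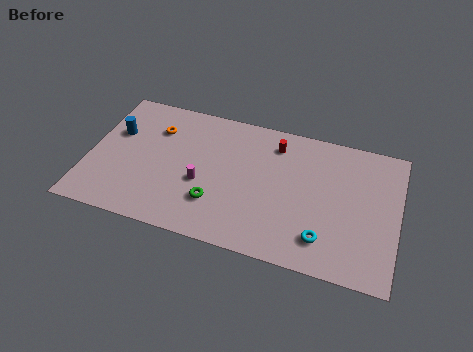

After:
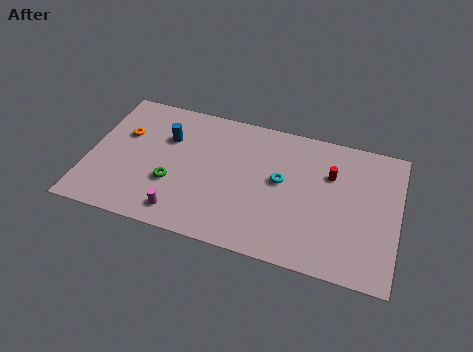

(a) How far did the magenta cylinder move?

2.7

The magenta cylinder was near (6.7, 4.0) before and (5.7, 1.5) after, so it travelled √(1.0² + 2.5²) ≈ 2.7 units.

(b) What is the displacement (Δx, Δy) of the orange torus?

(-1.8, -0.9)

From the two frames, the orange torus sits at roughly (3.7, 7.3) before and (1.9, 6.4) after.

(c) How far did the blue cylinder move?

3.0

The blue cylinder moved from about (1.4, 6.4) to (4.4, 6.8), a distance of √(3.0² + 0.4²) ≈ 3.0.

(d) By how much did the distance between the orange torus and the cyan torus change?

-2.1

They were about 11.4 units apart before and 9.3 after — 2.1 units closer together.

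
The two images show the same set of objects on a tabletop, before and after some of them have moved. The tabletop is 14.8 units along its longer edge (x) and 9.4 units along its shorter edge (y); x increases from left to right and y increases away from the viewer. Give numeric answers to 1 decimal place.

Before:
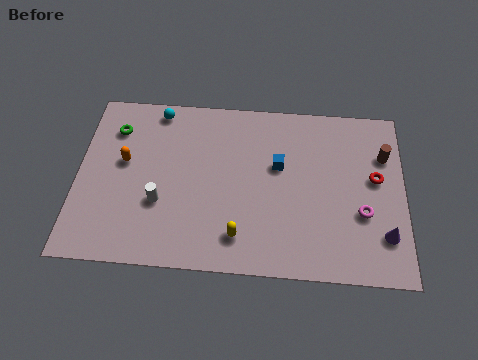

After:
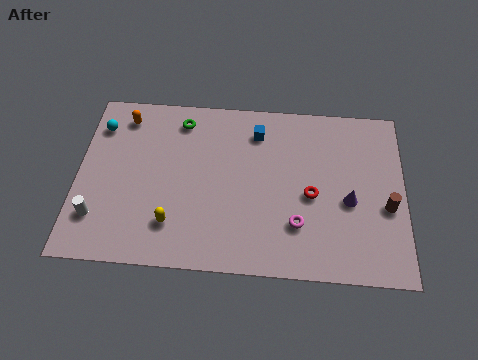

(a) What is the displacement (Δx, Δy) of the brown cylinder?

(0.1, -2.8)

From the two frames, the brown cylinder sits at roughly (13.9, 6.6) before and (14.0, 3.8) after.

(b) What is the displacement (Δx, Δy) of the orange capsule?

(-0.1, 2.5)

The orange capsule was at about (2.1, 5.4) and moved to about (2.0, 7.9).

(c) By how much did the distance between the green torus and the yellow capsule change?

-2.2

Before: roughly 7.9 units apart; after: 5.7. That's 2.2 units closer together.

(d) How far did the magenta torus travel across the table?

3.0

The magenta torus was near (12.9, 3.4) before and (10.0, 2.6) after, so it travelled √(2.9² + 0.8²) ≈ 3.0 units.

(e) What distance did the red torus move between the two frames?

3.1

From (13.5, 5.3) to (10.6, 4.2), the red torus covered √(2.9² + 1.1²) ≈ 3.1 units.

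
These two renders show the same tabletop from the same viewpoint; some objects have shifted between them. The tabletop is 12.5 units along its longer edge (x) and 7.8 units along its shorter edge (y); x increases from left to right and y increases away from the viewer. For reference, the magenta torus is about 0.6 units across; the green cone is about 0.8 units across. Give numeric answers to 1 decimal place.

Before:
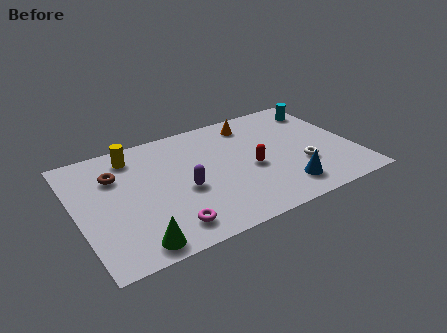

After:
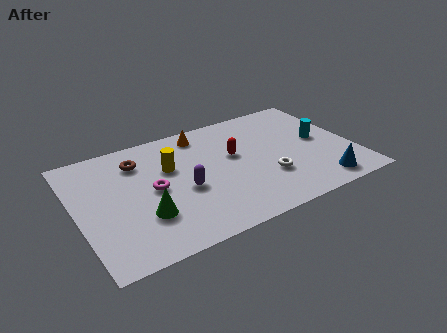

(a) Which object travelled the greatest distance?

the magenta torus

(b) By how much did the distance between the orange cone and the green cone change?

-2.9

Before: roughly 8.3 units apart; after: 5.4. That's 2.9 units closer together.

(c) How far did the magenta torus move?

2.6

From (3.7, 1.3) to (3.4, 3.9), the magenta torus covered √(0.3² + 2.6²) ≈ 2.6 units.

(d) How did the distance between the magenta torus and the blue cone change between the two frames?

+2.4

They were about 5.3 units apart before and 7.7 after — 2.4 units further apart.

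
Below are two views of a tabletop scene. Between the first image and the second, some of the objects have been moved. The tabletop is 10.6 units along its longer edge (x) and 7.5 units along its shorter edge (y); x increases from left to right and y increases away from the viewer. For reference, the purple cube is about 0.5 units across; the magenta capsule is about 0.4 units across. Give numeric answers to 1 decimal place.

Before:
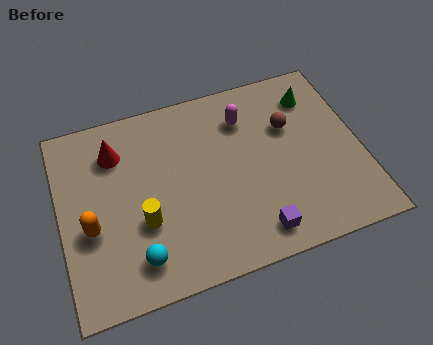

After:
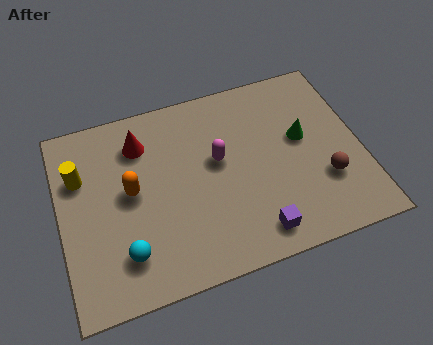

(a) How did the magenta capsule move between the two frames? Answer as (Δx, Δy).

(-1.1, -1.4)

The magenta capsule started near (6.7, 5.7) and ended near (5.6, 4.3).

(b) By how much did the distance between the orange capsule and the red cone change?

-1.0

Before: roughly 2.9 units apart; after: 1.9. That's 1.0 units closer together.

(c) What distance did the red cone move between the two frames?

0.9

The red cone moved from about (2.1, 5.7) to (3.0, 5.8), a distance of √(0.9² + 0.1²) ≈ 0.9.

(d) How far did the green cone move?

1.7

The green cone moved from about (9.2, 5.9) to (8.6, 4.3), a distance of √(0.6² + 1.6²) ≈ 1.7.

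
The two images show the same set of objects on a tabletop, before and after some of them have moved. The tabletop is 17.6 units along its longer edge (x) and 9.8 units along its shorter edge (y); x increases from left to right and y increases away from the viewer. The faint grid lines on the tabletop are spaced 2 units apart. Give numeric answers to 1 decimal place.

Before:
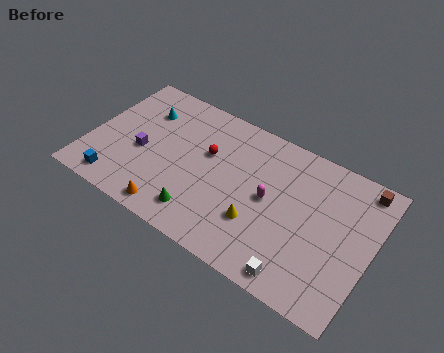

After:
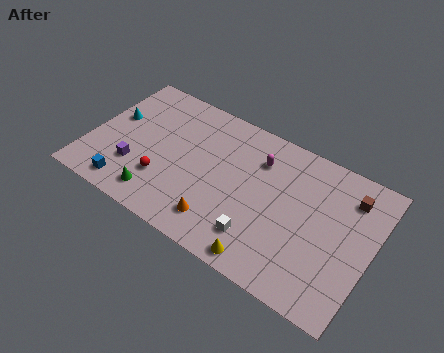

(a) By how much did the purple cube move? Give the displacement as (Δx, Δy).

(-0.2, -1.3)

From the two frames, the purple cube sits at roughly (3.3, 4.2) before and (3.1, 2.9) after.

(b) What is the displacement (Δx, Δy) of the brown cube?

(-0.6, -1.0)

The brown cube was at about (16.5, 8.7) and moved to about (15.9, 7.7).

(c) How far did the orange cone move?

3.0

The orange cone moved from about (5.8, 1.1) to (8.7, 1.9), a distance of √(2.9² + 0.8²) ≈ 3.0.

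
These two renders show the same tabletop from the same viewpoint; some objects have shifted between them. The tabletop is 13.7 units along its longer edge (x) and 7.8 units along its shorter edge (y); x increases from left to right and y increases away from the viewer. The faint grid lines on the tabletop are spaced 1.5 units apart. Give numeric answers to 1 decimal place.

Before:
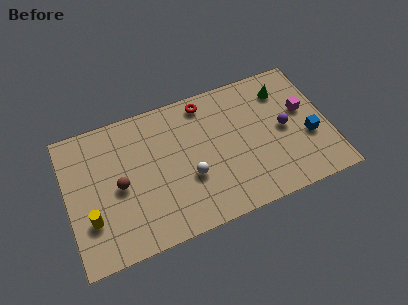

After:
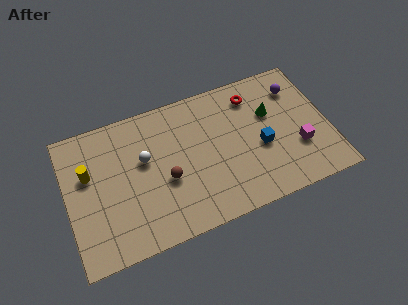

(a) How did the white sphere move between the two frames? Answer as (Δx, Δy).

(-2.2, 1.8)

From the two frames, the white sphere sits at roughly (6.3, 2.9) before and (4.1, 4.7) after.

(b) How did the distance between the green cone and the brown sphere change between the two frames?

-3.2

They were about 9.2 units apart before and 6.0 after — 3.2 units closer together.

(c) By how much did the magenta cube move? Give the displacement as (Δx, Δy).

(-0.5, -2.0)

The magenta cube started near (12.5, 4.6) and ended near (12.0, 2.6).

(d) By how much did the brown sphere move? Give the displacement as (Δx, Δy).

(2.4, -0.5)

The brown sphere was at about (2.7, 3.7) and moved to about (5.1, 3.2).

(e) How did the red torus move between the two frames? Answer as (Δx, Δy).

(2.5, -0.5)

The red torus started near (7.5, 6.8) and ended near (10.0, 6.3).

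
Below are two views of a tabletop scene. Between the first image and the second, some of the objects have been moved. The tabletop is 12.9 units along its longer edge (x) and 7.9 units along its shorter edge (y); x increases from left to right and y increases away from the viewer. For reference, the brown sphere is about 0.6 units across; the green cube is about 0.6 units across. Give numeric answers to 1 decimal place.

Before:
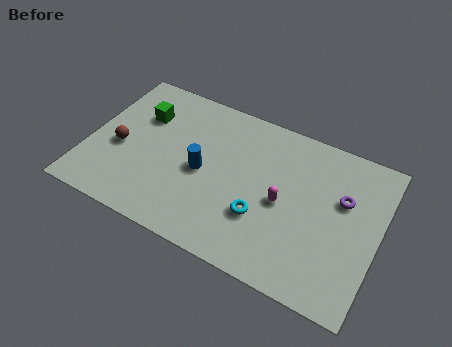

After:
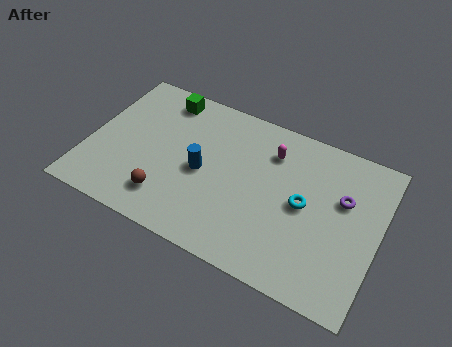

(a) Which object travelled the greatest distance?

the brown sphere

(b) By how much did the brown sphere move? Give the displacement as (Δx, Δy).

(2.4, -1.7)

The brown sphere started near (1.4, 3.4) and ended near (3.8, 1.7).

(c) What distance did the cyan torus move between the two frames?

2.2

The cyan torus was near (7.9, 2.6) before and (9.6, 4.0) after, so it travelled √(1.7² + 1.4²) ≈ 2.2 units.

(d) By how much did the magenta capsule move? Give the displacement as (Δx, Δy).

(-0.8, 2.3)

From the two frames, the magenta capsule sits at roughly (8.7, 3.7) before and (7.9, 6.0) after.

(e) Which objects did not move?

the blue cylinder and the purple torus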